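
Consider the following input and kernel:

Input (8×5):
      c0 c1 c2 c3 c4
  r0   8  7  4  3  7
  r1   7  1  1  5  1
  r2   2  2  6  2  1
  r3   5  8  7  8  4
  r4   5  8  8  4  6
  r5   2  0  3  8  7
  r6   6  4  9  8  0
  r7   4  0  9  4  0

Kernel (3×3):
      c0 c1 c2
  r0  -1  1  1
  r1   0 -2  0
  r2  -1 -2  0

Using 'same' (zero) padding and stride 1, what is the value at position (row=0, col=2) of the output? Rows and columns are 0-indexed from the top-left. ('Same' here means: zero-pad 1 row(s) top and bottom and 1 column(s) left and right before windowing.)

-11

The receptive field on the zero-padded input at this output position is [0 0 0 / 7 4 3 / 1 1 5]. Elementwise product with the kernel and sum: 0·-1 + 0·1 + 0·1 + 4·-2 + 1·-1 + 1·-2.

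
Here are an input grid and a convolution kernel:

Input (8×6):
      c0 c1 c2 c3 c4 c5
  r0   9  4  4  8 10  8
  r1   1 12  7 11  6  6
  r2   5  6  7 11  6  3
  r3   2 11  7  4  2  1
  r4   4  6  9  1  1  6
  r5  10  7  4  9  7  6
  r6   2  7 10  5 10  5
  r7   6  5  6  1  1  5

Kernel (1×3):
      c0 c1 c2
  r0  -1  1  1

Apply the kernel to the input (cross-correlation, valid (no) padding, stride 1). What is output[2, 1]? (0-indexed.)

12

The receptive field on the input at this output position is [6 7 11]. Elementwise product with the kernel and sum: 6·-1 + 7·1 + 11·1.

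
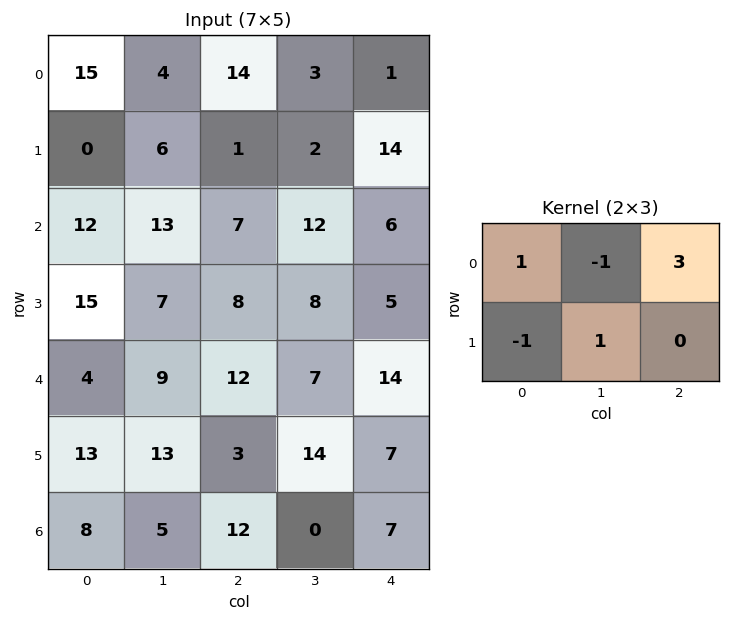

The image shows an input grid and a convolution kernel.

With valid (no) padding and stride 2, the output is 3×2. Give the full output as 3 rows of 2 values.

Output[0,0]: The receptive field on the input at this output position is [15 4 14 / 0 6 1]. Elementwise product with the kernel and sum: 15·1 + 4·-1 + 14·3 + 0·-1 + 6·1.
Output[0,1]: The receptive field on the input at this output position is [14 3 1 / 1 2 14]. Elementwise product with the kernel and sum: 14·1 + 3·-1 + 1·3 + 1·-1 + 2·1.

59 15
12 13
31 58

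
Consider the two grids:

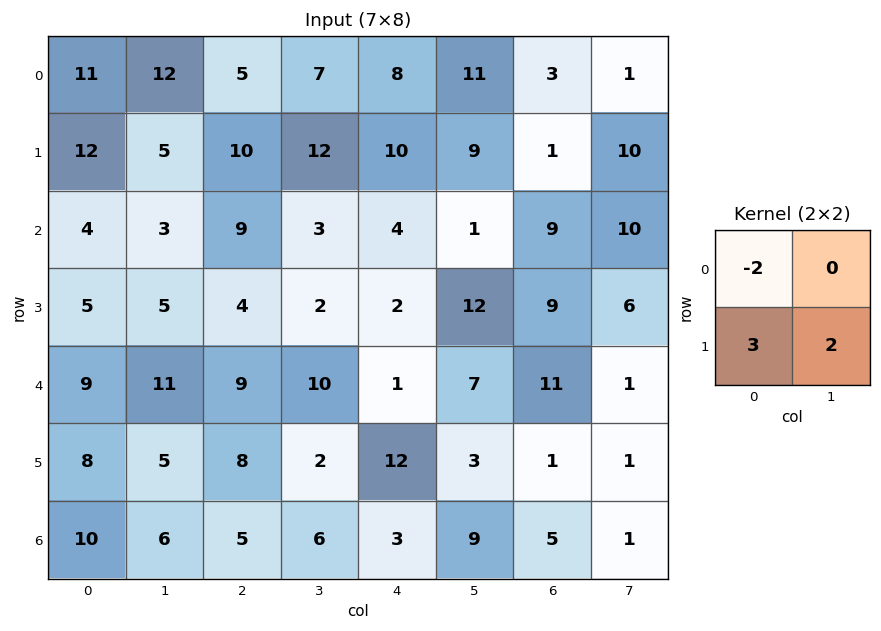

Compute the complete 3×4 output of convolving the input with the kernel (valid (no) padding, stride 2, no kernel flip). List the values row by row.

Output[0,0]: The receptive field on the input at this output position is [11 12 / 12 5]. Elementwise product with the kernel and sum: 11·-2 + 12·3 + 5·2.

24 44 32 17
17 -2 22 21
16 10 40 -17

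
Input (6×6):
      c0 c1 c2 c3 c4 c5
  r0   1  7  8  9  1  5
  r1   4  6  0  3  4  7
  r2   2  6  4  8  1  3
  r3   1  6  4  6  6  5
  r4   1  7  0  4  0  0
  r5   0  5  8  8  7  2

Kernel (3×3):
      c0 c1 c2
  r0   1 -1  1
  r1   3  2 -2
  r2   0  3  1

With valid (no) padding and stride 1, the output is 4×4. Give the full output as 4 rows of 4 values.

Output[0,0]: The receptive field on the input at this output position is [1 7 8 / 4 6 0 / 2 6 4]. Elementwise product with the kernel and sum: 1·1 + 7·-1 + 8·1 + 4·3 + 6·2 + 0·-2 + 6·3 + 4·1.

48 40 23 22
30 37 51 49
28 28 21 30
39 53 43 40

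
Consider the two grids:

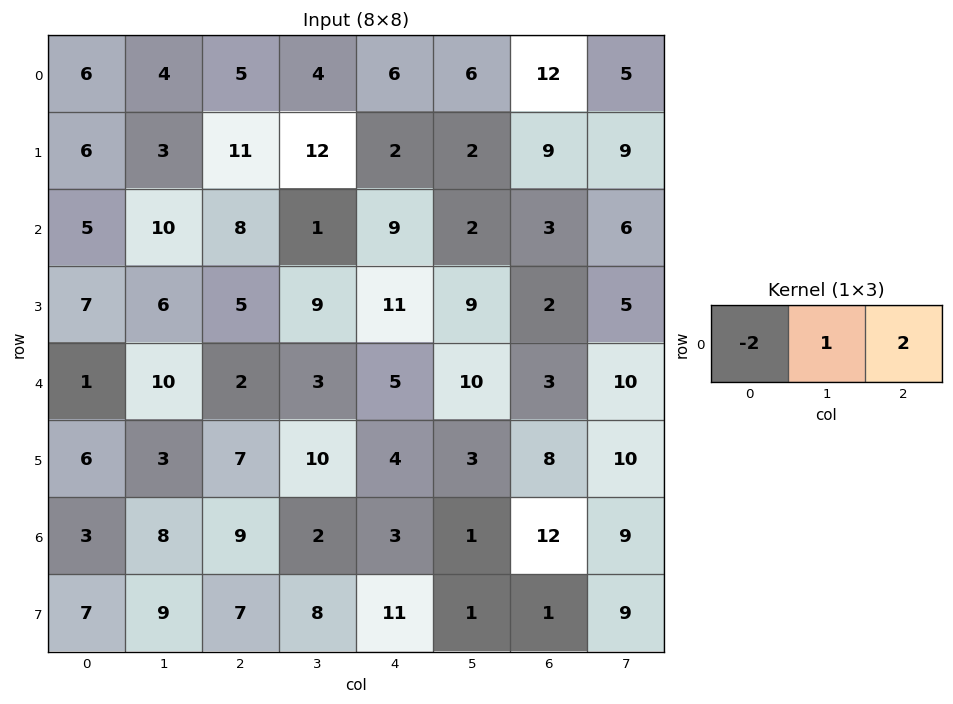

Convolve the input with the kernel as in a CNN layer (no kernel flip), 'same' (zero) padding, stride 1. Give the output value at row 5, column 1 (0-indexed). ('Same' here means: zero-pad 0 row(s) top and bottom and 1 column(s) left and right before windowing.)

The receptive field on the zero-padded input at this output position is [6 3 7]. Elementwise product with the kernel and sum: 6·-2 + 3·1 + 7·2.

5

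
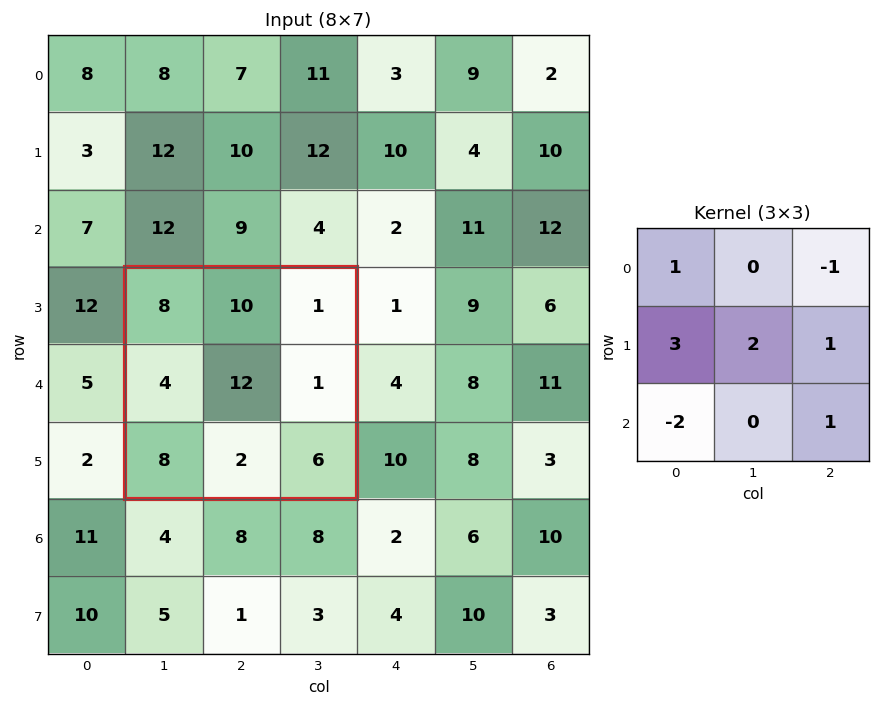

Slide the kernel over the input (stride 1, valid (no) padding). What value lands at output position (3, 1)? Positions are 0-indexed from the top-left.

The receptive field on the input at this output position is [8 10 1 / 4 12 1 / 8 2 6]. Elementwise product with the kernel and sum: 8·1 + 1·-1 + 4·3 + 12·2 + 1·1 + 8·-2 + 6·1.

34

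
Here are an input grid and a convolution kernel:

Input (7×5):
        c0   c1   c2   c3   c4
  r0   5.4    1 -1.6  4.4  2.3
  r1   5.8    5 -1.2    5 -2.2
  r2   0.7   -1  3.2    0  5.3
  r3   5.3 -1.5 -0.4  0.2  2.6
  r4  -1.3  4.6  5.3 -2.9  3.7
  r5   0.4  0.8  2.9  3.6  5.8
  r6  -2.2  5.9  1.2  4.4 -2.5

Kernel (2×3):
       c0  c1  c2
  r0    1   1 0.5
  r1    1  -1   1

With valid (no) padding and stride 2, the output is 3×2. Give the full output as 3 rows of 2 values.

Output[0,0]: The receptive field on the input at this output position is [5.4 1 -1.6 / 5.8 5 -1.2]. Elementwise product with the kernel and sum: 5.4·1 + 1·1 + -1.6·0.5 + 5.8·1 + 5·-1 + -1.2·1.

5.2 -4.45
7.7 7.85
8.45 9.35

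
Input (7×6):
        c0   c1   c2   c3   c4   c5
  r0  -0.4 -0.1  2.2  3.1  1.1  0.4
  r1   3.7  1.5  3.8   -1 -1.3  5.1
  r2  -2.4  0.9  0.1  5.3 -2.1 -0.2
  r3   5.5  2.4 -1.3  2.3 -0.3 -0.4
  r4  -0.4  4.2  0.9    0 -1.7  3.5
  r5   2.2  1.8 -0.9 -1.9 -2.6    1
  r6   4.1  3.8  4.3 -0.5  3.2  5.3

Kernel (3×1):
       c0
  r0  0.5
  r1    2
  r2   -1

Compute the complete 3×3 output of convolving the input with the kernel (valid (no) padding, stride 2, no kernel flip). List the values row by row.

9.6 8.6 0.05
10.2 -3.45 0.05
0.1 -5.65 -9.25

Output[0,0]: The receptive field on the input at this output position is [-0.4 / 3.7 / -2.4]. Elementwise product with the kernel and sum: -0.4·0.5 + 3.7·2 + -2.4·-1.
Output[0,1]: The receptive field on the input at this output position is [2.2 / 3.8 / 0.1]. Elementwise product with the kernel and sum: 2.2·0.5 + 3.8·2 + 0.1·-1.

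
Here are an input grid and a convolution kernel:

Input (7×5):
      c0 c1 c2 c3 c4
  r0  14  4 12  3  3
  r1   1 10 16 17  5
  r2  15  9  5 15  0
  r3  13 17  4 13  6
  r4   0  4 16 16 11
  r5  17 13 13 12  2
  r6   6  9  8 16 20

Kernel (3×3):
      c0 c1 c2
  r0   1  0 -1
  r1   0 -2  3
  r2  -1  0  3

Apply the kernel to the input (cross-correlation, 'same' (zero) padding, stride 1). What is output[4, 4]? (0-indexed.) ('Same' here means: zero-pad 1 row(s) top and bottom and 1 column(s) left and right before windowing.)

-21

The receptive field on the zero-padded input at this output position is [13 6 0 / 16 11 0 / 12 2 0]. Elementwise product with the kernel and sum: 13·1 + 0·-1 + 11·-2 + 0·3 + 12·-1 + 0·3.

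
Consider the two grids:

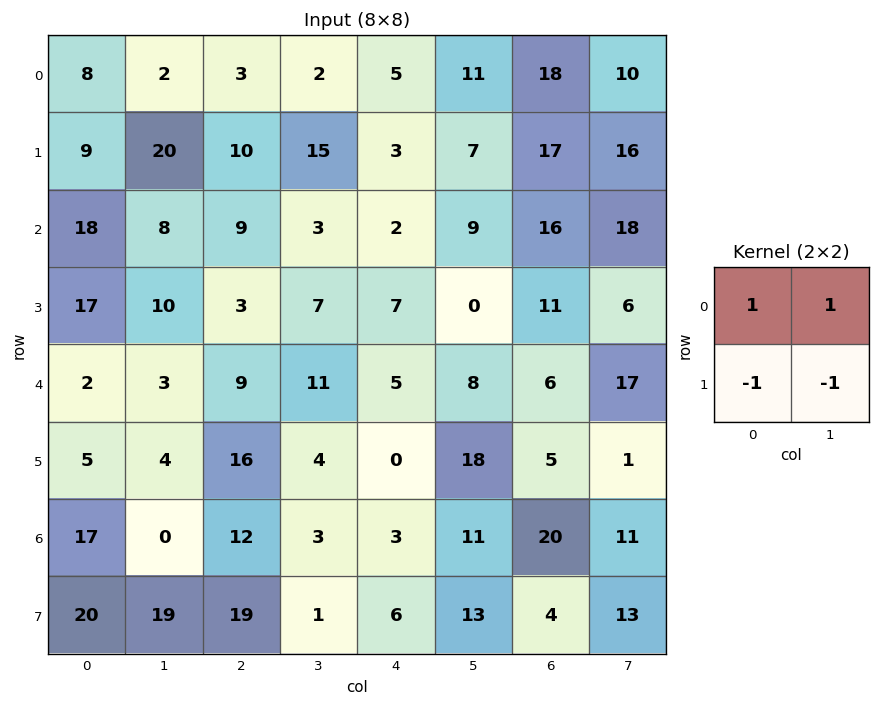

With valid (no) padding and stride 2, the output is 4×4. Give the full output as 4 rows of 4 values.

Output[0,0]: The receptive field on the input at this output position is [8 2 / 9 20]. Elementwise product with the kernel and sum: 8·1 + 2·1 + 9·-1 + 20·-1.
Output[0,1]: The receptive field on the input at this output position is [3 2 / 10 15]. Elementwise product with the kernel and sum: 3·1 + 2·1 + 10·-1 + 15·-1.

-19 -20 6 -5
-1 2 4 17
-4 0 -5 17
-22 -5 -5 14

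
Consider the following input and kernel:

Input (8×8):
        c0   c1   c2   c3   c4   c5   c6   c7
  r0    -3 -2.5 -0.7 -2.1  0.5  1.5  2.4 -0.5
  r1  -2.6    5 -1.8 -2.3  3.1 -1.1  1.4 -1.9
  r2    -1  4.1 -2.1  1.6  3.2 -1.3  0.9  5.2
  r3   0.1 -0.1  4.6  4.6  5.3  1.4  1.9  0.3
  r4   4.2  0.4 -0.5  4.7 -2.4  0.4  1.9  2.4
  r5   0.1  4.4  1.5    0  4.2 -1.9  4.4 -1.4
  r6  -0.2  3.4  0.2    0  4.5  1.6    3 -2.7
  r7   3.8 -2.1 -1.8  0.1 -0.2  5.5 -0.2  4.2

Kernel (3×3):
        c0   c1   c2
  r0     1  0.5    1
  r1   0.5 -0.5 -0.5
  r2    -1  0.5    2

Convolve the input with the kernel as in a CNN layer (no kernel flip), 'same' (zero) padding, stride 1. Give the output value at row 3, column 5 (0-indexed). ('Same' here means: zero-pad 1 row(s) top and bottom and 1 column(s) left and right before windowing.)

10.85

The receptive field on the zero-padded input at this output position is [3.2 -1.3 0.9 / 5.3 1.4 1.9 / -2.4 0.4 1.9]. Elementwise product with the kernel and sum: 3.2·1 + -1.3·0.5 + 0.9·1 + 5.3·0.5 + 1.4·-0.5 + 1.9·-0.5 + -2.4·-1 + 0.4·0.5 + 1.9·2.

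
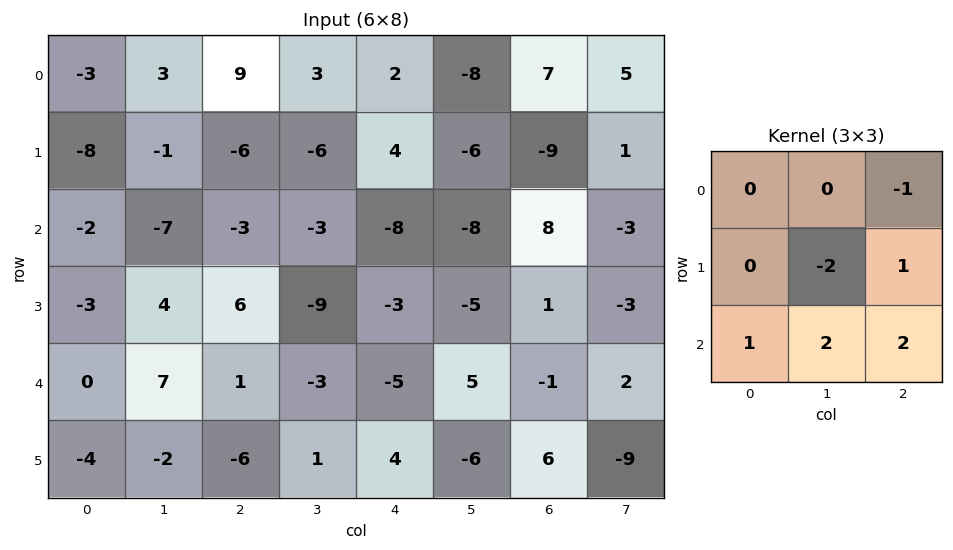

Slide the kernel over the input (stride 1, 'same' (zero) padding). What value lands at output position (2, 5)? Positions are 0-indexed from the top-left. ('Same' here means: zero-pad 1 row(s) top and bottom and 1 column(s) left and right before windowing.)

The receptive field on the zero-padded input at this output position is [4 -6 -9 / -8 -8 8 / -3 -5 1]. Elementwise product with the kernel and sum: -9·-1 + -8·-2 + 8·1 + -3·1 + -5·2 + 1·2.

22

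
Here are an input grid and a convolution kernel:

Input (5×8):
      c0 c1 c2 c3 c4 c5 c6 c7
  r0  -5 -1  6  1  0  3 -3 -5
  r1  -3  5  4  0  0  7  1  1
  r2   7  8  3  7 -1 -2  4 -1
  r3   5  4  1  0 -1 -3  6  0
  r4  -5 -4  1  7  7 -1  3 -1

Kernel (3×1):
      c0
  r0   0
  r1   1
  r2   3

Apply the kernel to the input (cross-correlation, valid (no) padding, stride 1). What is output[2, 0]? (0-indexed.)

The receptive field on the input at this output position is [7 / 5 / -5]. Elementwise product with the kernel and sum: 5·1 + -5·3.

-10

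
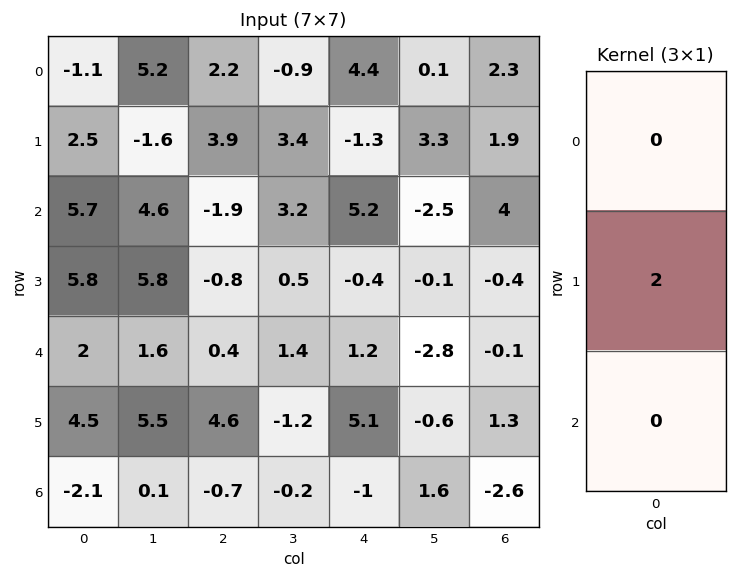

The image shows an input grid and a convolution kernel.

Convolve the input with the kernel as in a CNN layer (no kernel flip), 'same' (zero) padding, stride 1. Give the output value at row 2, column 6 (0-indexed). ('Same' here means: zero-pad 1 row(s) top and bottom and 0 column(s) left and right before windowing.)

8

The receptive field on the zero-padded input at this output position is [1.9 / 4 / -0.4]. Elementwise product with the kernel and sum: 4·2.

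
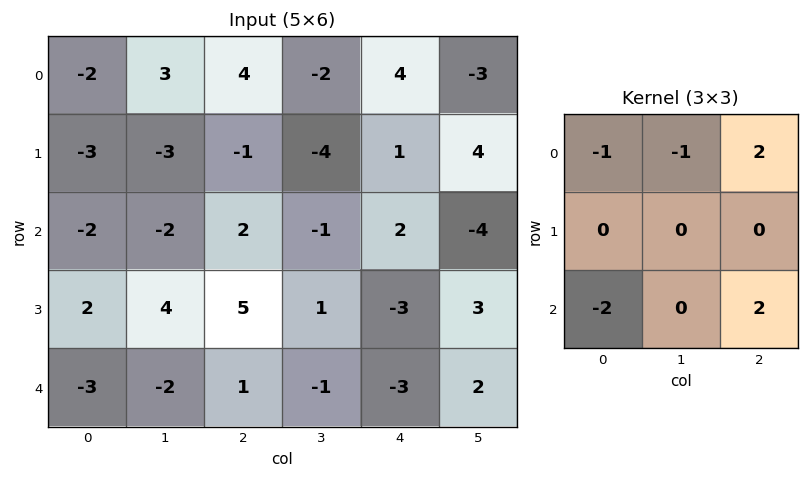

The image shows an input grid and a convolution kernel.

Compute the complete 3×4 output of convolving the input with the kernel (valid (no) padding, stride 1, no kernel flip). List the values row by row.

Output[0,0]: The receptive field on the input at this output position is [-2 3 4 / -3 -3 -1 / -2 -2 2]. Elementwise product with the kernel and sum: -2·-1 + 3·-1 + 4·2 + -2·-2 + 2·2.

15 -9 6 -14
10 -10 -9 15
16 0 -5 -3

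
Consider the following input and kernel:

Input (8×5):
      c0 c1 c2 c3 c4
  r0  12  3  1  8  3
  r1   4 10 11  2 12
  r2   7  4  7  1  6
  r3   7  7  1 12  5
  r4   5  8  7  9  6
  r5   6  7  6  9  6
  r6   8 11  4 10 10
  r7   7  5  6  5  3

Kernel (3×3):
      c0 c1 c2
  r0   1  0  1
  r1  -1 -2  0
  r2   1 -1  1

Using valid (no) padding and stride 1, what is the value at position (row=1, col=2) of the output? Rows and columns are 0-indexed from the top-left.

8

The receptive field on the input at this output position is [11 2 12 / 7 1 6 / 1 12 5]. Elementwise product with the kernel and sum: 11·1 + 12·1 + 7·-1 + 1·-2 + 1·1 + 12·-1 + 5·1.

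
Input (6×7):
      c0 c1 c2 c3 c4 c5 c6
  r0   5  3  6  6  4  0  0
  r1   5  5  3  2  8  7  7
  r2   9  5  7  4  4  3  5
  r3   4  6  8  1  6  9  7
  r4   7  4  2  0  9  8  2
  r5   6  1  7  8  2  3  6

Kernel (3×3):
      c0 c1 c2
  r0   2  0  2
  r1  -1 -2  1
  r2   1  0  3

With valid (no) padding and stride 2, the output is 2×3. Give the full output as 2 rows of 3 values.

Output[0,0]: The receptive field on the input at this output position is [5 3 6 / 5 5 3 / 9 5 7]. Elementwise product with the kernel and sum: 5·2 + 6·2 + 5·-1 + 5·-2 + 3·1 + 9·1 + 7·3.

40 40 12
37 47 16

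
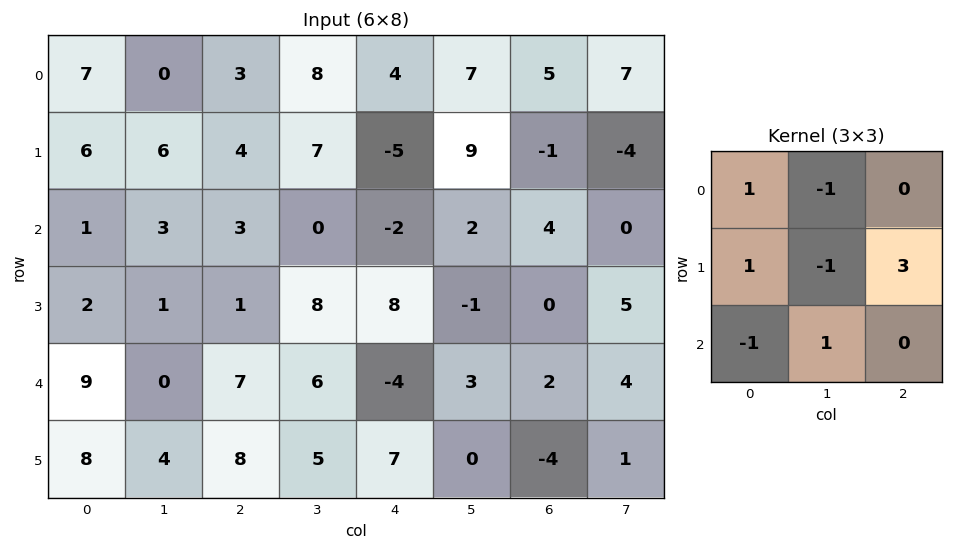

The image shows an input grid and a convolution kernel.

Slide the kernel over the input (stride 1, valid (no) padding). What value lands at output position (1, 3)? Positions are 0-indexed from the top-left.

20

The receptive field on the input at this output position is [7 -5 9 / 0 -2 2 / 8 8 -1]. Elementwise product with the kernel and sum: 7·1 + -5·-1 + 0·1 + -2·-1 + 2·3 + 8·-1 + 8·1.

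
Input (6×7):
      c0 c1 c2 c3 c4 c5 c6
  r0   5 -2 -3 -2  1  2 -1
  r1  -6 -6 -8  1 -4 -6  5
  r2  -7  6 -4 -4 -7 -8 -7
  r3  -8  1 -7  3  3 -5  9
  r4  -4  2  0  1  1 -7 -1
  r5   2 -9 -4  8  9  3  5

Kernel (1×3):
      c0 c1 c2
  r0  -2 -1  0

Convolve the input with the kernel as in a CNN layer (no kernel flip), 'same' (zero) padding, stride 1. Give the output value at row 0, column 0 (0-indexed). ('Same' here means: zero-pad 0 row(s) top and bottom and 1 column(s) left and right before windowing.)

-5

The receptive field on the zero-padded input at this output position is [0 5 -2]. Elementwise product with the kernel and sum: 0·-2 + 5·-1.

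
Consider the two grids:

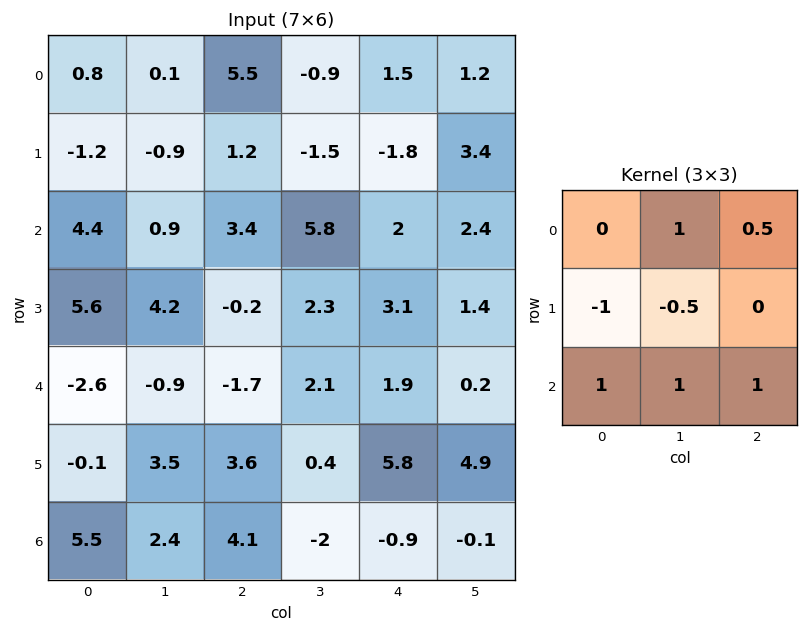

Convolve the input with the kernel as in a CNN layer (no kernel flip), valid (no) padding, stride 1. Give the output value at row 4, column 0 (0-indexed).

The receptive field on the input at this output position is [-2.6 -0.9 -1.7 / -0.1 3.5 3.6 / 5.5 2.4 4.1]. Elementwise product with the kernel and sum: -0.9·1 + -1.7·0.5 + -0.1·-1 + 3.5·-0.5 + 5.5·1 + 2.4·1 + 4.1·1.

8.6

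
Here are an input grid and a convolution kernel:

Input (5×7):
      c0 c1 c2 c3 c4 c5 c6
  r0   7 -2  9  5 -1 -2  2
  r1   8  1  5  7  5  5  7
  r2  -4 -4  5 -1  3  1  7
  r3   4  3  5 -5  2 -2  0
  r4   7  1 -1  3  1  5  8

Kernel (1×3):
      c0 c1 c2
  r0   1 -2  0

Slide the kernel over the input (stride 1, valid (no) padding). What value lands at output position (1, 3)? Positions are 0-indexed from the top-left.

The receptive field on the input at this output position is [7 5 5]. Elementwise product with the kernel and sum: 7·1 + 5·-2.

-3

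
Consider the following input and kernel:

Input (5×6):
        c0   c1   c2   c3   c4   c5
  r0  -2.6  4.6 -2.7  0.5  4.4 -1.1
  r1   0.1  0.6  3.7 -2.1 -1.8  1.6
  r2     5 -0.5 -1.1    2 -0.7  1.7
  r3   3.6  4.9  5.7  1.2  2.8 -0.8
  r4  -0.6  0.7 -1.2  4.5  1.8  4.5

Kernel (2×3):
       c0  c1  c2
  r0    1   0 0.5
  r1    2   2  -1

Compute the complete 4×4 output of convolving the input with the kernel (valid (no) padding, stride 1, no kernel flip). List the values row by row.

-6.25 15.55 4.5 -9.45
12.05 -5.65 5.3 -0.4
15.75 20.5 9.55 11.65
7.85 0 11.9 8.9

Output[0,0]: The receptive field on the input at this output position is [-2.6 4.6 -2.7 / 0.1 0.6 3.7]. Elementwise product with the kernel and sum: -2.6·1 + -2.7·0.5 + 0.1·2 + 0.6·2 + 3.7·-1.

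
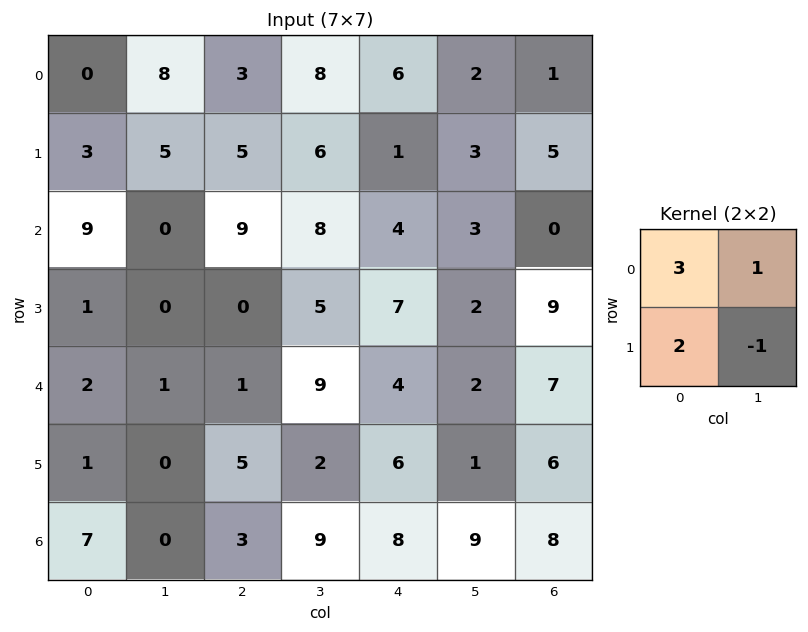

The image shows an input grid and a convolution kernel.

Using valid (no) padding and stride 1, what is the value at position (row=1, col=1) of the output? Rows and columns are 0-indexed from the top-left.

11

The receptive field on the input at this output position is [5 5 / 0 9]. Elementwise product with the kernel and sum: 5·3 + 5·1 + 0·2 + 9·-1.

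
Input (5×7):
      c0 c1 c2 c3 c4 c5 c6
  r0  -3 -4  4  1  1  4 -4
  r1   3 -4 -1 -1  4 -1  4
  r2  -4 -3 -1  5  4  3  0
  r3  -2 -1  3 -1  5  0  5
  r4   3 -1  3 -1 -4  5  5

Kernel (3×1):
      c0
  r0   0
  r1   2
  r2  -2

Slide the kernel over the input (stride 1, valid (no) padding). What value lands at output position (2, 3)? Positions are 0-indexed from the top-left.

0

The receptive field on the input at this output position is [5 / -1 / -1]. Elementwise product with the kernel and sum: -1·2 + -1·-2.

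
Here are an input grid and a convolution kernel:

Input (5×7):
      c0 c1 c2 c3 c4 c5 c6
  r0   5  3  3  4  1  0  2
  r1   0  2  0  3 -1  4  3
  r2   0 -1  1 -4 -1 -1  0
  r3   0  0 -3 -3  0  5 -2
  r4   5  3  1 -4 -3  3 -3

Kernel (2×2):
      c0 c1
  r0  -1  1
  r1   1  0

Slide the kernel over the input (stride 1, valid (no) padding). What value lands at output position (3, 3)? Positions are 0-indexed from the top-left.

The receptive field on the input at this output position is [-3 0 / -4 -3]. Elementwise product with the kernel and sum: -3·-1 + 0·1 + -4·1.

-1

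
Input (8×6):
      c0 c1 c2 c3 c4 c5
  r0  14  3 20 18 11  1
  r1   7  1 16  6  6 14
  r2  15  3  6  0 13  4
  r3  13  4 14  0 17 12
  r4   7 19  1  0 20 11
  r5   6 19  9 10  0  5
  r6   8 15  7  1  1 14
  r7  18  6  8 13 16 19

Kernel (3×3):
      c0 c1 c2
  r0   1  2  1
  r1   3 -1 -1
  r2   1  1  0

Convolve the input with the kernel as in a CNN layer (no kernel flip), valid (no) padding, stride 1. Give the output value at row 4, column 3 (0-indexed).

The receptive field on the input at this output position is [0 20 11 / 10 0 5 / 1 1 14]. Elementwise product with the kernel and sum: 0·1 + 20·2 + 11·1 + 10·3 + 0·-1 + 5·-1 + 1·1 + 1·1.

78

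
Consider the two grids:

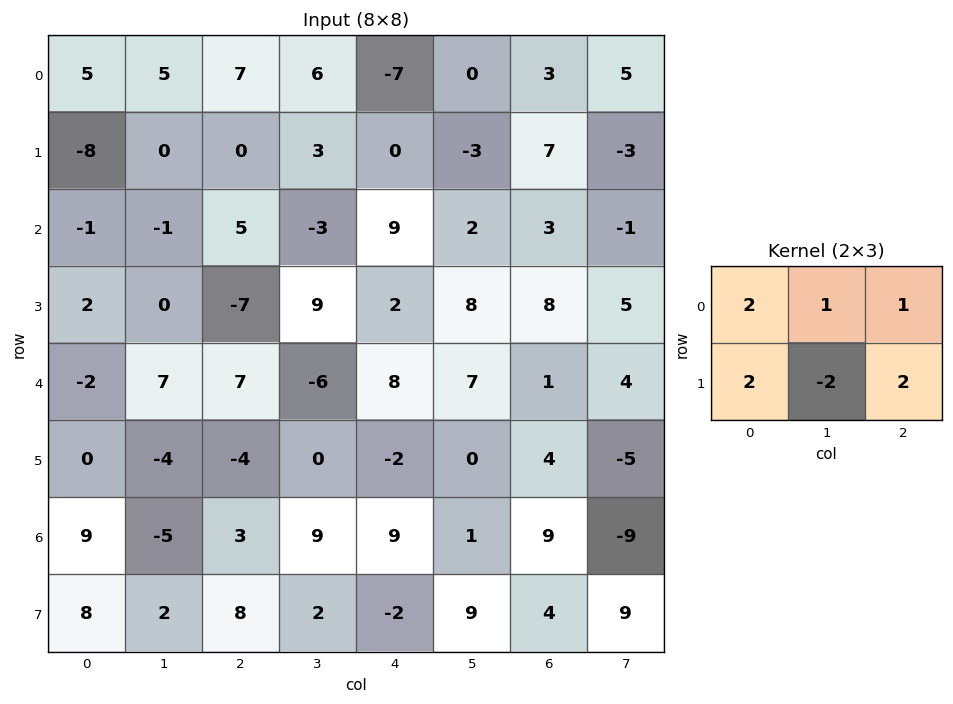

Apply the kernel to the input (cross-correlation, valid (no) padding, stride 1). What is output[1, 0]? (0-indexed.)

The receptive field on the input at this output position is [-8 0 0 / -1 -1 5]. Elementwise product with the kernel and sum: -8·2 + 0·1 + 0·1 + -1·2 + -1·-2 + 5·2.

-6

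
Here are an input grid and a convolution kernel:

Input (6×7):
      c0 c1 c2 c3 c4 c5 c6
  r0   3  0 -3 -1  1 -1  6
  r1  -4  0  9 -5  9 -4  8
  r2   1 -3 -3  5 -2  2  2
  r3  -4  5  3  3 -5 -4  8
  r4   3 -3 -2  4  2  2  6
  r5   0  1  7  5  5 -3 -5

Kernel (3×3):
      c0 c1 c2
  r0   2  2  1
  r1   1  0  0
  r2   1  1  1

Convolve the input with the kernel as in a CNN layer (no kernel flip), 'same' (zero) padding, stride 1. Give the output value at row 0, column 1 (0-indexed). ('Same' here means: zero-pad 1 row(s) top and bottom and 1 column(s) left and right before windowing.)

The receptive field on the zero-padded input at this output position is [0 0 0 / 3 0 -3 / -4 0 9]. Elementwise product with the kernel and sum: 0·2 + 0·2 + 0·1 + 3·1 + -4·1 + 0·1 + 9·1.

8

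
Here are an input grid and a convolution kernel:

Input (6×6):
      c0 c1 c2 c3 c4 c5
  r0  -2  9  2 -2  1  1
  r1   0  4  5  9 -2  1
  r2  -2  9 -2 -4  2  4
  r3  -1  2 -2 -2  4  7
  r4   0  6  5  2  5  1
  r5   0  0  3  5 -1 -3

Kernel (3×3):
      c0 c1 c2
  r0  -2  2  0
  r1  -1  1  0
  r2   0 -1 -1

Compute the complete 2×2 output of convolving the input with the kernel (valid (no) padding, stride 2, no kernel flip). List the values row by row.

Output[0,0]: The receptive field on the input at this output position is [-2 9 2 / 0 4 5 / -2 9 -2]. Elementwise product with the kernel and sum: -2·-2 + 9·2 + 0·-1 + 4·1 + 9·-1 + -2·-1.
Output[0,1]: The receptive field on the input at this output position is [2 -2 1 / 5 9 -2 / -2 -4 2]. Elementwise product with the kernel and sum: 2·-2 + -2·2 + 5·-1 + 9·1 + -4·-1 + 2·-1.

19 -2
14 -11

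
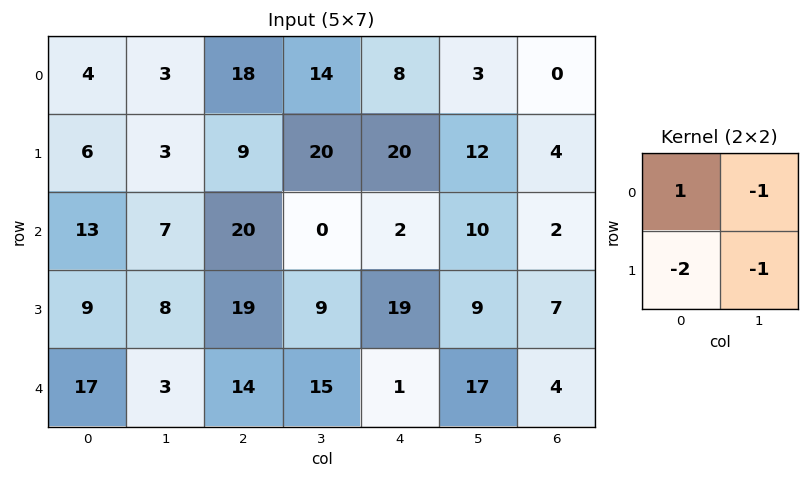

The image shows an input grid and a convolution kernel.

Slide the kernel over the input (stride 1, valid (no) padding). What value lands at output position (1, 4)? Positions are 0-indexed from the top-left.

The receptive field on the input at this output position is [20 12 / 2 10]. Elementwise product with the kernel and sum: 20·1 + 12·-1 + 2·-2 + 10·-1.

-6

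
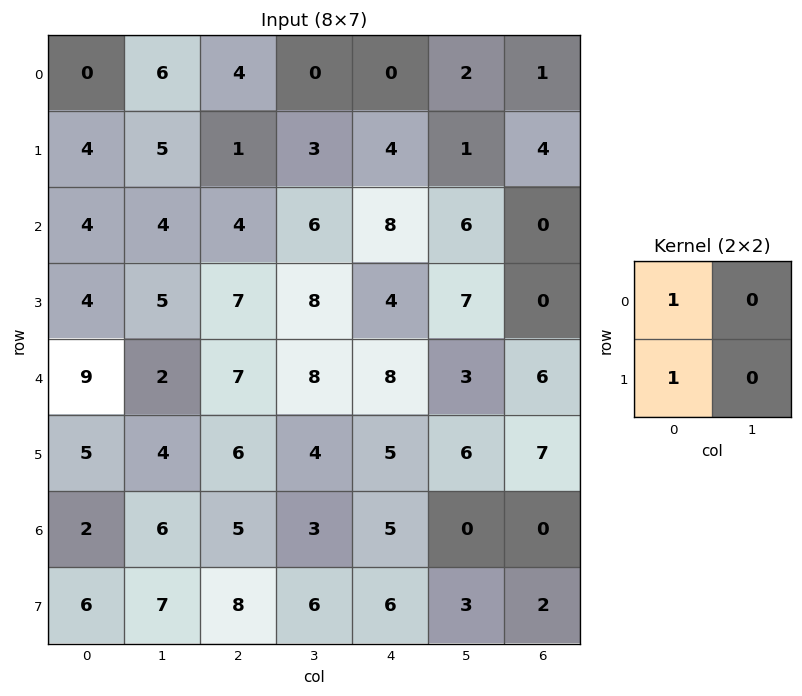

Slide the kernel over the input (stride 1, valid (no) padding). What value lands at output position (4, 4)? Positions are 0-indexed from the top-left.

13

The receptive field on the input at this output position is [8 3 / 5 6]. Elementwise product with the kernel and sum: 8·1 + 5·1.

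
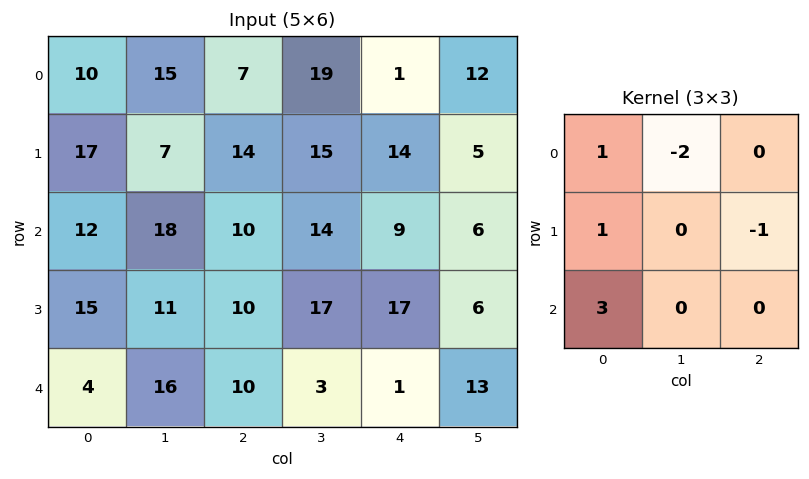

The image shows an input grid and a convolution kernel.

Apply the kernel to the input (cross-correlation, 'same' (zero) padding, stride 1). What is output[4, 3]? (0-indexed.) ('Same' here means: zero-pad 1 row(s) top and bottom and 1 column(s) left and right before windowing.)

The receptive field on the zero-padded input at this output position is [10 17 17 / 10 3 1 / 0 0 0]. Elementwise product with the kernel and sum: 10·1 + 17·-2 + 10·1 + 1·-1 + 0·3.

-15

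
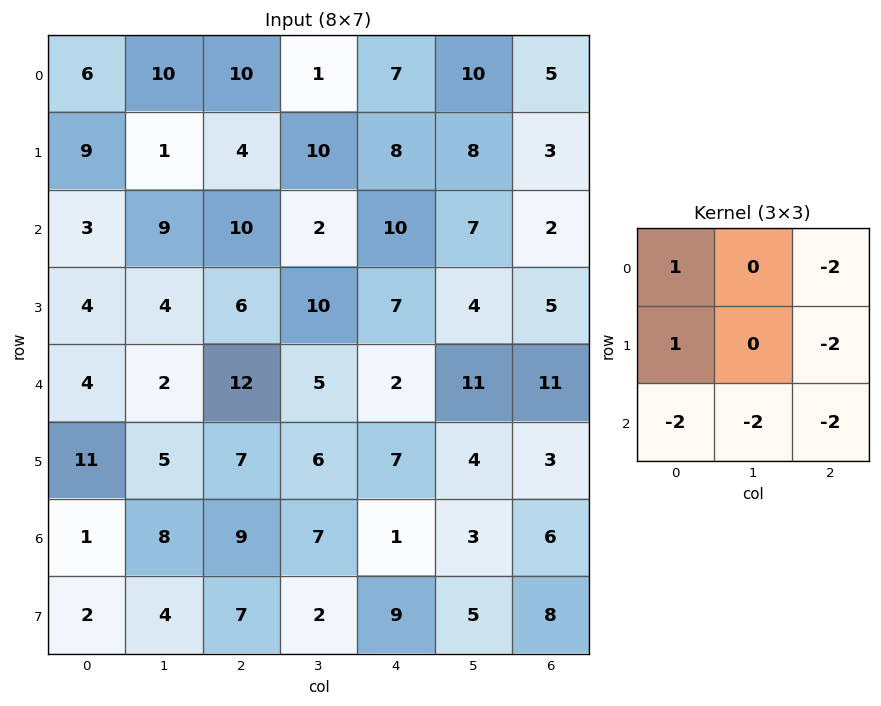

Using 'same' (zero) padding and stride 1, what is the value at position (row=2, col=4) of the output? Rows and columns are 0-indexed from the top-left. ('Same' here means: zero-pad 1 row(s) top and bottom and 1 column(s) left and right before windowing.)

-60

The receptive field on the zero-padded input at this output position is [10 8 8 / 2 10 7 / 10 7 4]. Elementwise product with the kernel and sum: 10·1 + 8·-2 + 2·1 + 7·-2 + 10·-2 + 7·-2 + 4·-2.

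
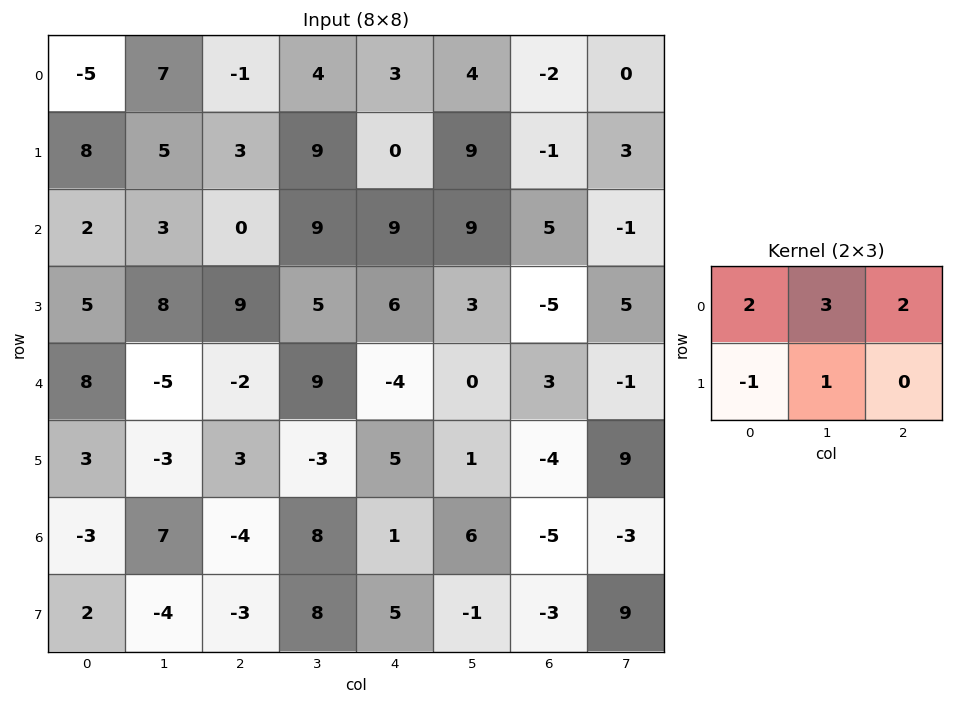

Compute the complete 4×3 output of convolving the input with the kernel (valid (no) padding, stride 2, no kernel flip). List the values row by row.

6 22 23
16 41 52
-9 9 -6
1 29 4

Output[0,0]: The receptive field on the input at this output position is [-5 7 -1 / 8 5 3]. Elementwise product with the kernel and sum: -5·2 + 7·3 + -1·2 + 8·-1 + 5·1.
Output[0,1]: The receptive field on the input at this output position is [-1 4 3 / 3 9 0]. Elementwise product with the kernel and sum: -1·2 + 4·3 + 3·2 + 3·-1 + 9·1.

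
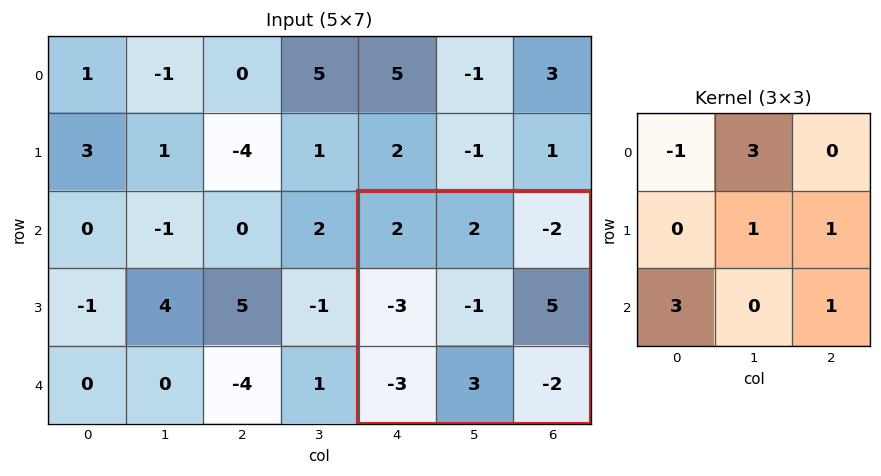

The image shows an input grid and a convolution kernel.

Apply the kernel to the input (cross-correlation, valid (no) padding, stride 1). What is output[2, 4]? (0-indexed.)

The receptive field on the input at this output position is [2 2 -2 / -3 -1 5 / -3 3 -2]. Elementwise product with the kernel and sum: 2·-1 + 2·3 + -1·1 + 5·1 + -3·3 + -2·1.

-3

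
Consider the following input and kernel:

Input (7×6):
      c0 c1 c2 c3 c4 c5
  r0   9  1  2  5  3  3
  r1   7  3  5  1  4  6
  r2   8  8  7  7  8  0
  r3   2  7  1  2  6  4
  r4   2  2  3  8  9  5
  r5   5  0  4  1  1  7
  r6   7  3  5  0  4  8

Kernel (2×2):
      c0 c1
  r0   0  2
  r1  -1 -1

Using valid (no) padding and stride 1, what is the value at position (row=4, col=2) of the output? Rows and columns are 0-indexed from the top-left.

11

The receptive field on the input at this output position is [3 8 / 4 1]. Elementwise product with the kernel and sum: 8·2 + 4·-1 + 1·-1.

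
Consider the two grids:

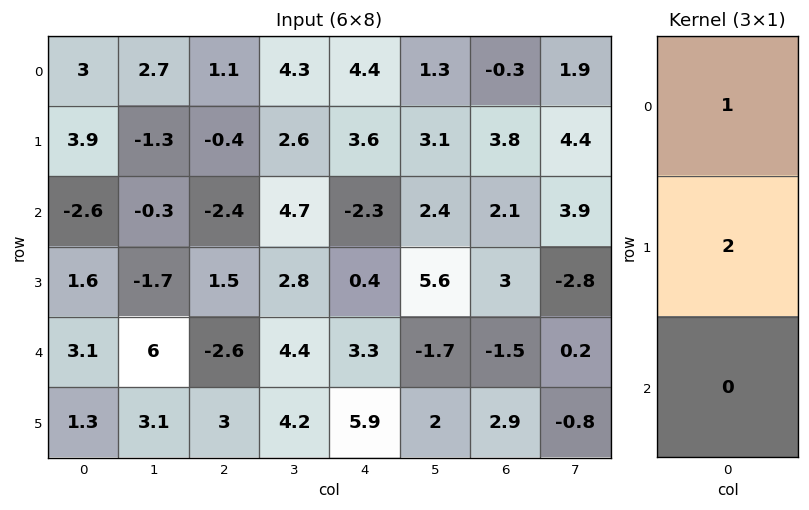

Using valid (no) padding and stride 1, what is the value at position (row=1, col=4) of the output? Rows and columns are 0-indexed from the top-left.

The receptive field on the input at this output position is [3.6 / -2.3 / 0.4]. Elementwise product with the kernel and sum: 3.6·1 + -2.3·2.

-1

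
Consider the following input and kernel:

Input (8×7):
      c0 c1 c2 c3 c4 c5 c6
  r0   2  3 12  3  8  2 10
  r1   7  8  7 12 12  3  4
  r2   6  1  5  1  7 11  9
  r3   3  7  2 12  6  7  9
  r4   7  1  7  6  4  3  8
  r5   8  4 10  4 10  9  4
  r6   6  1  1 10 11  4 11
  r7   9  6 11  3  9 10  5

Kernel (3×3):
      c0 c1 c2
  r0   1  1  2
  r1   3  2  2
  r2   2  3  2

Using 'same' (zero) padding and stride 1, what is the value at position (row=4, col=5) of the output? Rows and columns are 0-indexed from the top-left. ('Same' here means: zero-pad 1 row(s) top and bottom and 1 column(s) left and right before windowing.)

The receptive field on the zero-padded input at this output position is [6 7 9 / 4 3 8 / 10 9 4]. Elementwise product with the kernel and sum: 6·1 + 7·1 + 9·2 + 4·3 + 3·2 + 8·2 + 10·2 + 9·3 + 4·2.

120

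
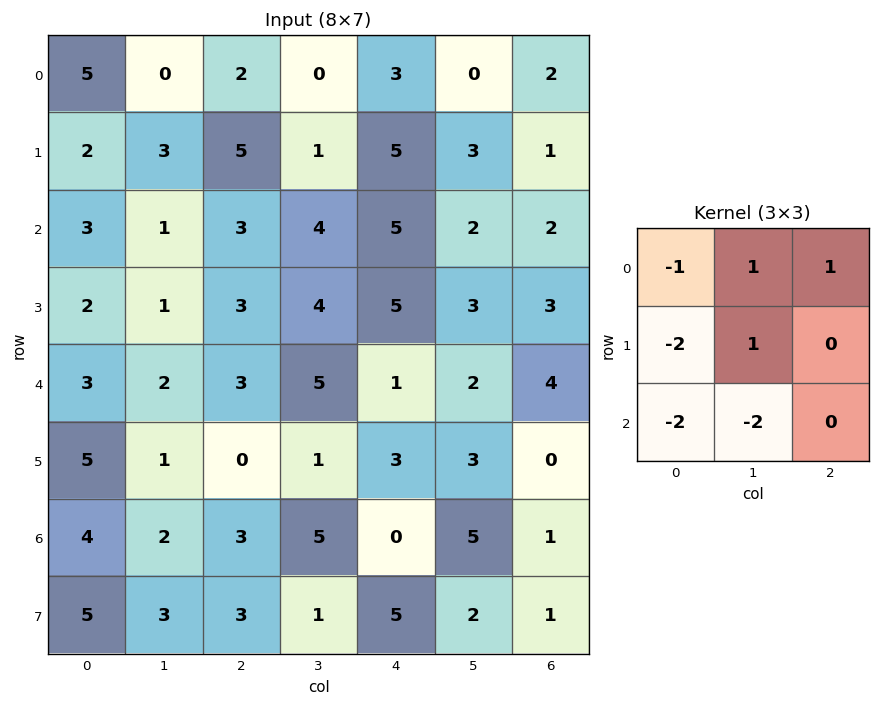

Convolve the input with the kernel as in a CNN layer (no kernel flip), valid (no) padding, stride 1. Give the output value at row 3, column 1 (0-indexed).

3

The receptive field on the input at this output position is [1 3 4 / 2 3 5 / 1 0 1]. Elementwise product with the kernel and sum: 1·-1 + 3·1 + 4·1 + 2·-2 + 3·1 + 1·-2 + 0·-2.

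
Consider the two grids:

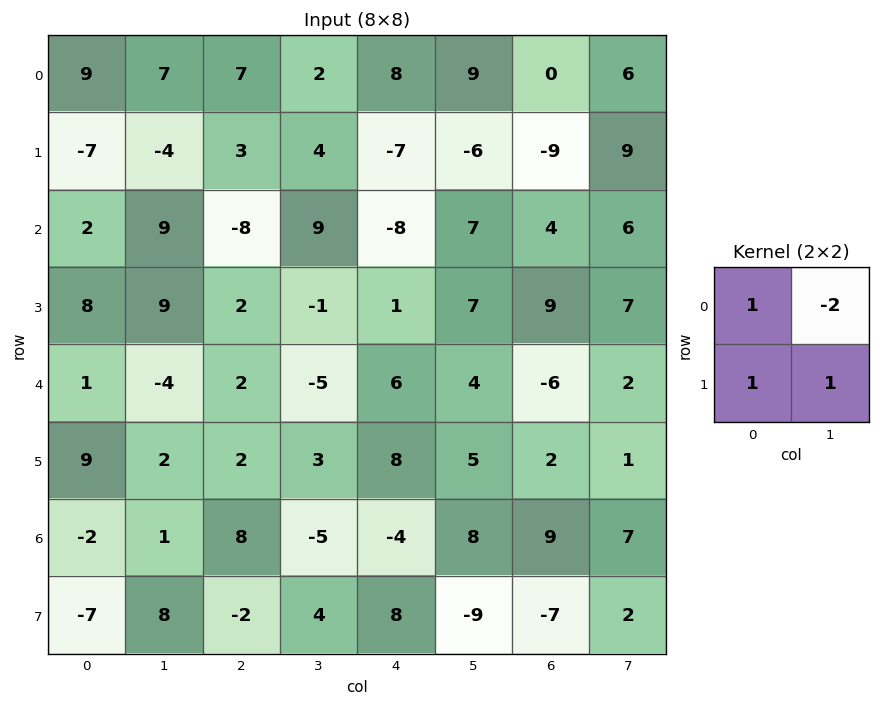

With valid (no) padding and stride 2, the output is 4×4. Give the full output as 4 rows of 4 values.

-16 10 -23 -12
1 -25 -14 8
20 17 11 -7
-3 20 -21 -10

Output[0,0]: The receptive field on the input at this output position is [9 7 / -7 -4]. Elementwise product with the kernel and sum: 9·1 + 7·-2 + -7·1 + -4·1.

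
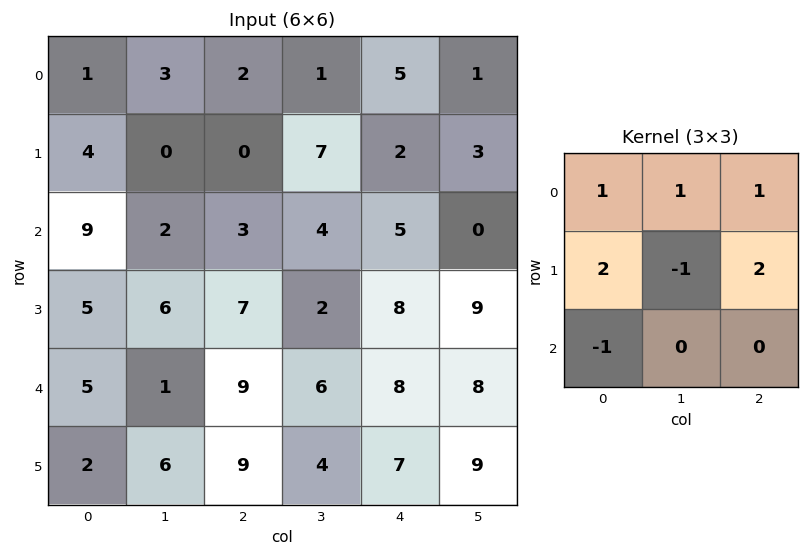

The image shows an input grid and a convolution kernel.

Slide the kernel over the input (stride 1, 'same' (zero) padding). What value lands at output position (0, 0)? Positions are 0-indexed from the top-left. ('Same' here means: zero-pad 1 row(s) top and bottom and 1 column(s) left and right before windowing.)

The receptive field on the zero-padded input at this output position is [0 0 0 / 0 1 3 / 0 4 0]. Elementwise product with the kernel and sum: 0·1 + 0·1 + 0·1 + 0·2 + 1·-1 + 3·2 + 0·-1.

5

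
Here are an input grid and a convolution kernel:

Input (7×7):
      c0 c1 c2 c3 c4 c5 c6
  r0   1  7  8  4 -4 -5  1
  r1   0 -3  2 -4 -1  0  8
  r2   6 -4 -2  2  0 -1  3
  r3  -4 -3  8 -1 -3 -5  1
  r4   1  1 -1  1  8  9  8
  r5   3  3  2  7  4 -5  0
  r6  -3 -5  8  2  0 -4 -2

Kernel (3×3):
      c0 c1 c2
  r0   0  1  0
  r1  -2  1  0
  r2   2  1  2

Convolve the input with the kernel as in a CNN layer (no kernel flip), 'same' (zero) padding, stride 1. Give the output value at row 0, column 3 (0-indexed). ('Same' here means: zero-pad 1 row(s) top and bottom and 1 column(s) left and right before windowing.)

The receptive field on the zero-padded input at this output position is [0 0 0 / 8 4 -4 / 2 -4 -1]. Elementwise product with the kernel and sum: 0·1 + 8·-2 + 4·1 + 2·2 + -4·1 + -1·2.

-14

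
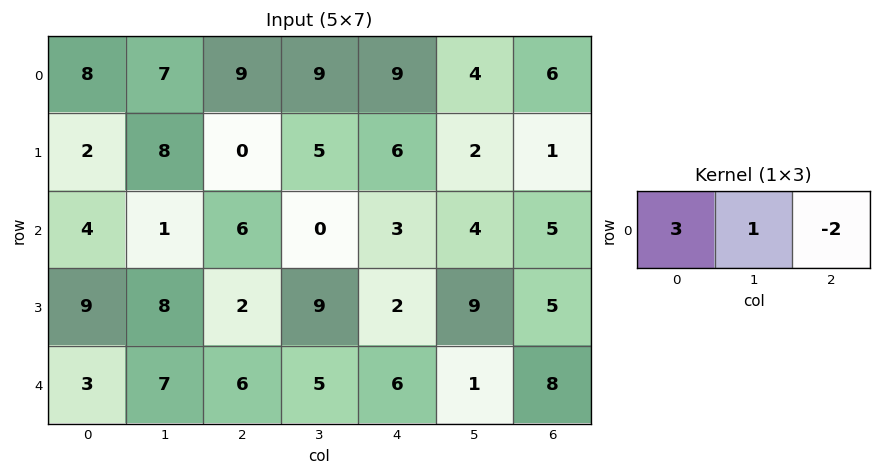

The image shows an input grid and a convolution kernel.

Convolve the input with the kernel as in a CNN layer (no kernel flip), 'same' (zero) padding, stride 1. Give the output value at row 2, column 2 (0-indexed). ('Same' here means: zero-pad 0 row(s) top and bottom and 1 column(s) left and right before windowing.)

9

The receptive field on the zero-padded input at this output position is [1 6 0]. Elementwise product with the kernel and sum: 1·3 + 6·1 + 0·-2.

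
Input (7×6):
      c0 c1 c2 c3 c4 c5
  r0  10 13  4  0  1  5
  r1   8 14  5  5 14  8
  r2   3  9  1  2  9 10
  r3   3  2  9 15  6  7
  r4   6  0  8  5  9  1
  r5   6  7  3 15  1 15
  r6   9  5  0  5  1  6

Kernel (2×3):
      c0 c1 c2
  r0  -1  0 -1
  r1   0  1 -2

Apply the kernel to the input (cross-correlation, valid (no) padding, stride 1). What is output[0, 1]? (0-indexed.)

The receptive field on the input at this output position is [13 4 0 / 14 5 5]. Elementwise product with the kernel and sum: 13·-1 + 0·-1 + 5·1 + 5·-2.

-18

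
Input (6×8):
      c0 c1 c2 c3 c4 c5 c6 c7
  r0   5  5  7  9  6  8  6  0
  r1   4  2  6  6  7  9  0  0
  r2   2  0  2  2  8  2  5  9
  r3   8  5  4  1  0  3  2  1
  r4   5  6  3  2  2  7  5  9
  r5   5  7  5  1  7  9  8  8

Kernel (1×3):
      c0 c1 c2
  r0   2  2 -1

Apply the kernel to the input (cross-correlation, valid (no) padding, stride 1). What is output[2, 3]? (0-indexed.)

The receptive field on the input at this output position is [2 8 2]. Elementwise product with the kernel and sum: 2·2 + 8·2 + 2·-1.

18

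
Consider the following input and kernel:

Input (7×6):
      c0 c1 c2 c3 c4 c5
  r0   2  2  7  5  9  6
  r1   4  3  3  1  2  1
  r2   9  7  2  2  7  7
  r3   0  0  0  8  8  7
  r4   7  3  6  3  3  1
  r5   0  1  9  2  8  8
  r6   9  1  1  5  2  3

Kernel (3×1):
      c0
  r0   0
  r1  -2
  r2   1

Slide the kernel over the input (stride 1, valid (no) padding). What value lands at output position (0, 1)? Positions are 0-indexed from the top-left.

The receptive field on the input at this output position is [2 / 3 / 7]. Elementwise product with the kernel and sum: 3·-2 + 7·1.

1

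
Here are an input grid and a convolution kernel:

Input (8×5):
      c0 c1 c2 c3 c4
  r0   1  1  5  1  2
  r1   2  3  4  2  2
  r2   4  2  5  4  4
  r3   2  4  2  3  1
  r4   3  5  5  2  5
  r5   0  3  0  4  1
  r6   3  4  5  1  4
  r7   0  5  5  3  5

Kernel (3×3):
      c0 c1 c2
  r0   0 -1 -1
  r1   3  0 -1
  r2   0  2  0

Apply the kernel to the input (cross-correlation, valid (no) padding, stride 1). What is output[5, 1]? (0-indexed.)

17

The receptive field on the input at this output position is [3 0 4 / 4 5 1 / 5 5 3]. Elementwise product with the kernel and sum: 0·-1 + 4·-1 + 4·3 + 1·-1 + 5·2.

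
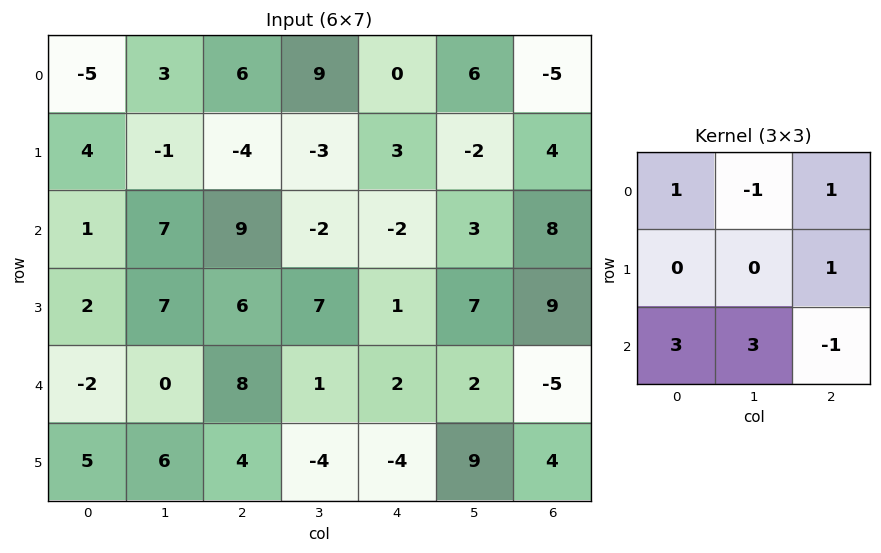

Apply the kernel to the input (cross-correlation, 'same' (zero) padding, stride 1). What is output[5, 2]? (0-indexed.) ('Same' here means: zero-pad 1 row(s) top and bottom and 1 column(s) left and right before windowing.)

-11

The receptive field on the zero-padded input at this output position is [0 8 1 / 6 4 -4 / 0 0 0]. Elementwise product with the kernel and sum: 0·1 + 8·-1 + 1·1 + -4·1 + 0·3 + 0·3 + 0·-1.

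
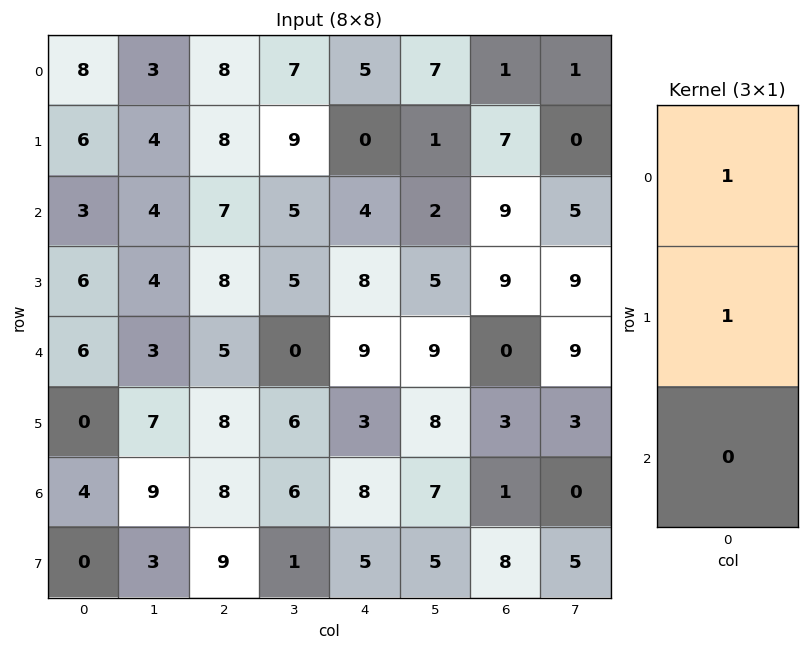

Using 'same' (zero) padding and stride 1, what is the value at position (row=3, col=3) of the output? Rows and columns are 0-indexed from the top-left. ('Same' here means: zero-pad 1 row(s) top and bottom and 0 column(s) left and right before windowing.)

10

The receptive field on the zero-padded input at this output position is [5 / 5 / 0]. Elementwise product with the kernel and sum: 5·1 + 5·1.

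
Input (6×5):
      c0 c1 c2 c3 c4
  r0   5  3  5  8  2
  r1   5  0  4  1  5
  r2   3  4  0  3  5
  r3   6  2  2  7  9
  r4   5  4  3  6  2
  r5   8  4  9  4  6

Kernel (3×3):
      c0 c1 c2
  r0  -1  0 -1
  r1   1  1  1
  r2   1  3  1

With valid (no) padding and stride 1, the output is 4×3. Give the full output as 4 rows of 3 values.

14 1 17
12 21 31
27 23 36
33 39 27

Output[0,0]: The receptive field on the input at this output position is [5 3 5 / 5 0 4 / 3 4 0]. Elementwise product with the kernel and sum: 5·-1 + 5·-1 + 5·1 + 0·1 + 4·1 + 3·1 + 4·3 + 0·1.
Output[0,1]: The receptive field on the input at this output position is [3 5 8 / 0 4 1 / 4 0 3]. Elementwise product with the kernel and sum: 3·-1 + 8·-1 + 0·1 + 4·1 + 1·1 + 4·1 + 0·3 + 3·1.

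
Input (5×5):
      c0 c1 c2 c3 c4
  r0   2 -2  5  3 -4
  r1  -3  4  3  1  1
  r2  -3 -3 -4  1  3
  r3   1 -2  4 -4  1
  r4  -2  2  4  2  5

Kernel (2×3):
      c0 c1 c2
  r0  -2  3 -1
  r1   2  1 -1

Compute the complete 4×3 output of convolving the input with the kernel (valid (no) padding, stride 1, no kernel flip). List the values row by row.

-20 26 9
10 -11 -14
-3 -3 11
-18 26 -16

Output[0,0]: The receptive field on the input at this output position is [2 -2 5 / -3 4 3]. Elementwise product with the kernel and sum: 2·-2 + -2·3 + 5·-1 + -3·2 + 4·1 + 3·-1.
Output[0,1]: The receptive field on the input at this output position is [-2 5 3 / 4 3 1]. Elementwise product with the kernel and sum: -2·-2 + 5·3 + 3·-1 + 4·2 + 3·1 + 1·-1.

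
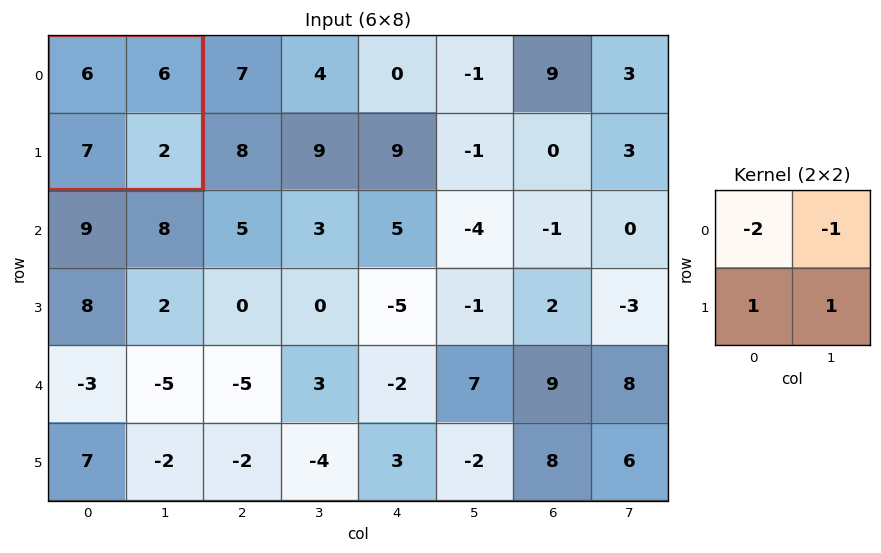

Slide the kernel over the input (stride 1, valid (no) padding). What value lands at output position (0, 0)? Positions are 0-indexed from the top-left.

The receptive field on the input at this output position is [6 6 / 7 2]. Elementwise product with the kernel and sum: 6·-2 + 6·-1 + 7·1 + 2·1.

-9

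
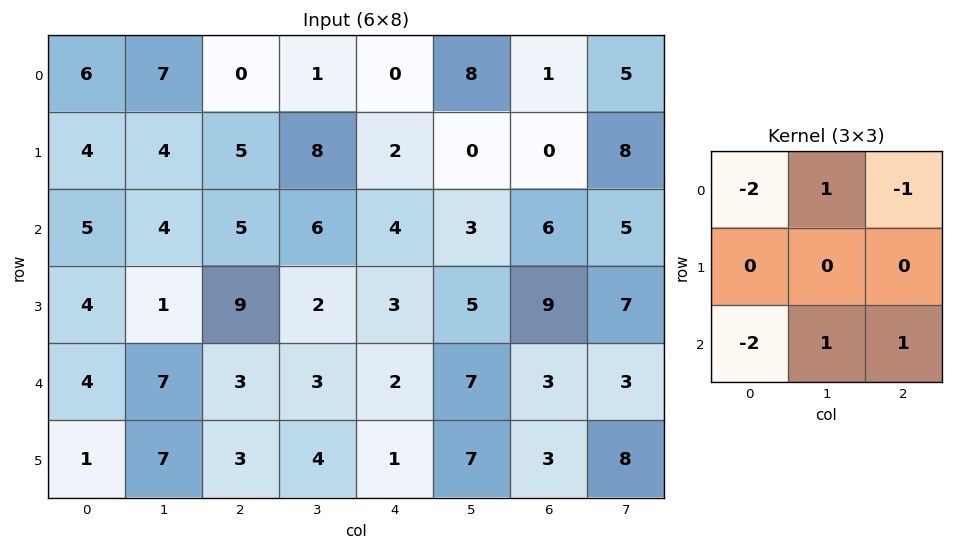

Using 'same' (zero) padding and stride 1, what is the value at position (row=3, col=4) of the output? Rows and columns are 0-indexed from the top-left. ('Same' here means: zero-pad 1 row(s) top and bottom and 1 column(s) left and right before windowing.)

The receptive field on the zero-padded input at this output position is [6 4 3 / 2 3 5 / 3 2 7]. Elementwise product with the kernel and sum: 6·-2 + 4·1 + 3·-1 + 3·-2 + 2·1 + 7·1.

-8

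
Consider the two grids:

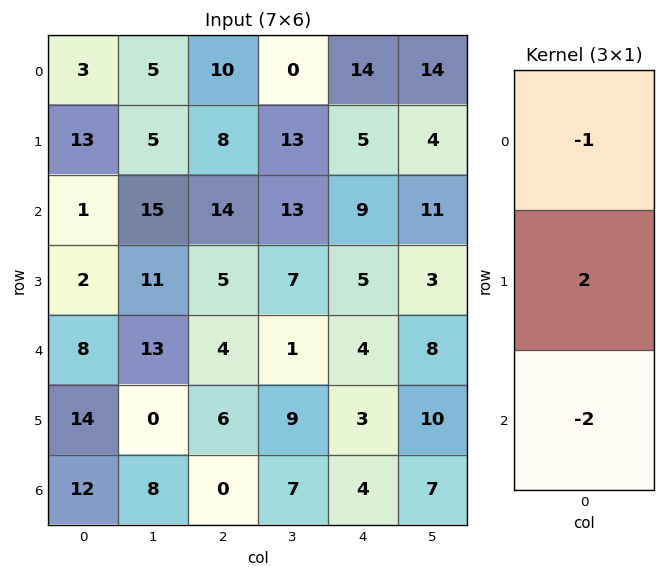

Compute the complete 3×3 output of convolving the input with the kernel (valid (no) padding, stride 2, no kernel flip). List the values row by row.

21 -22 -22
-13 -12 -7
-4 8 -6

Output[0,0]: The receptive field on the input at this output position is [3 / 13 / 1]. Elementwise product with the kernel and sum: 3·-1 + 13·2 + 1·-2.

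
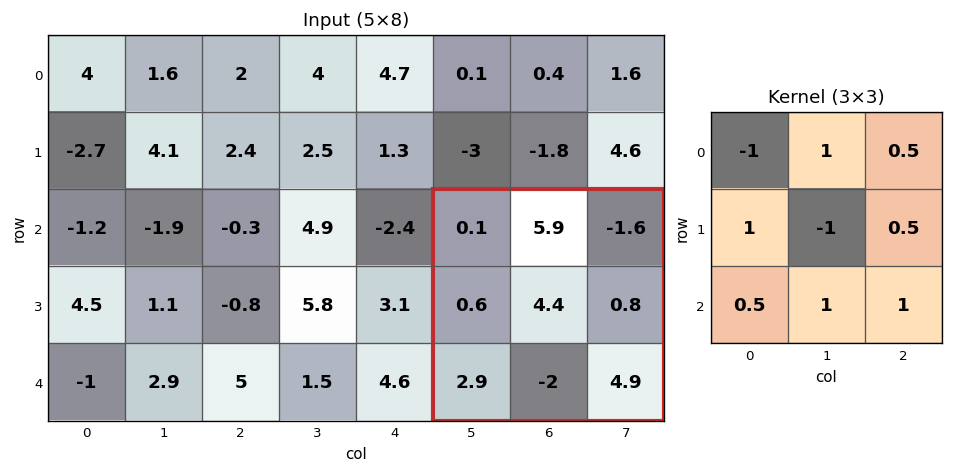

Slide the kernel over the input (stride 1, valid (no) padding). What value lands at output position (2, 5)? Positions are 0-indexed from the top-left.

The receptive field on the input at this output position is [0.1 5.9 -1.6 / 0.6 4.4 0.8 / 2.9 -2 4.9]. Elementwise product with the kernel and sum: 0.1·-1 + 5.9·1 + -1.6·0.5 + 0.6·1 + 4.4·-1 + 0.8·0.5 + 2.9·0.5 + -2·1 + 4.9·1.

5.95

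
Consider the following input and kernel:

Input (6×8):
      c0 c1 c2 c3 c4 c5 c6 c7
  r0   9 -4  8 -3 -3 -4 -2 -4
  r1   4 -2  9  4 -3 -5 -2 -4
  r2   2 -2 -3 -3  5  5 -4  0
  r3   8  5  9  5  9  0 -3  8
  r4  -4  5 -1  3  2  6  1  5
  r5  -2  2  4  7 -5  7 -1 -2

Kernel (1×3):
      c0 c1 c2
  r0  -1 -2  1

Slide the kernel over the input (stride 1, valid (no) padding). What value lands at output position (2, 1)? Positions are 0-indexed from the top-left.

5

The receptive field on the input at this output position is [-2 -3 -3]. Elementwise product with the kernel and sum: -2·-1 + -3·-2 + -3·1.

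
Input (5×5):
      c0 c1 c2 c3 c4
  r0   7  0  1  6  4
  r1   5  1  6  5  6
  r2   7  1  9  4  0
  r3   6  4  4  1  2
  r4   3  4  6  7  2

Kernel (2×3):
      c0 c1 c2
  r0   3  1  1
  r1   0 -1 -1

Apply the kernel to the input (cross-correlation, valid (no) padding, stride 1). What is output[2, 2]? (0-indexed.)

The receptive field on the input at this output position is [9 4 0 / 4 1 2]. Elementwise product with the kernel and sum: 9·3 + 4·1 + 0·1 + 1·-1 + 2·-1.

28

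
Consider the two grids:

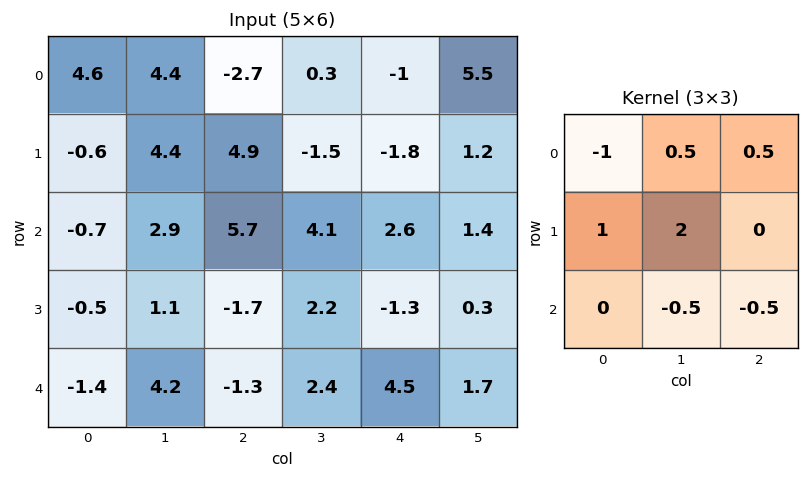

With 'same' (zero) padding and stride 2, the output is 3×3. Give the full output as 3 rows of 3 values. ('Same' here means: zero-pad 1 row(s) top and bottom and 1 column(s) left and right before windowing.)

Output[0,0]: The receptive field on the zero-padded input at this output position is [0 0 0 / 0 4.6 4.4 / 0 -0.6 4.4]. Elementwise product with the kernel and sum: 0·-1 + 0·0.5 + 0·0.5 + 0·1 + 4.6·2 + -0.6·-0.5 + 4.4·-0.5.
Output[0,1]: The receptive field on the zero-padded input at this output position is [0 0 0 / 4.4 -2.7 0.3 / 4.4 4.9 -1.5]. Elementwise product with the kernel and sum: 0·-1 + 0·0.5 + 0·0.5 + 4.4·1 + -2.7·2 + 4.9·-0.5 + -1.5·-0.5.

7.3 -2.7 -1.4
0.2 11.35 11
-2.5 0.75 8.7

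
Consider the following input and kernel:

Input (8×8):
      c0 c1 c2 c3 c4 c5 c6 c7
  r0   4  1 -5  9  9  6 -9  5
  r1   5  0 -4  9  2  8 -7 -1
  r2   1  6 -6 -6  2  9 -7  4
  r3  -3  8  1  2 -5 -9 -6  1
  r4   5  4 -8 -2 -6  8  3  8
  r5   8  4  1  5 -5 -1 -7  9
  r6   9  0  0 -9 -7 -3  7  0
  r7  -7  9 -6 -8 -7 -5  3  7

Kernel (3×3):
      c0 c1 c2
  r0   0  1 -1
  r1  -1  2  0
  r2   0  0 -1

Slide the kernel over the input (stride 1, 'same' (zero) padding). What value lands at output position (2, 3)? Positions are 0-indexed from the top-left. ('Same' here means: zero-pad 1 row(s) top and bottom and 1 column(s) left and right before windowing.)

The receptive field on the zero-padded input at this output position is [-4 9 2 / -6 -6 2 / 1 2 -5]. Elementwise product with the kernel and sum: 9·1 + 2·-1 + -6·-1 + -6·2 + -5·-1.

6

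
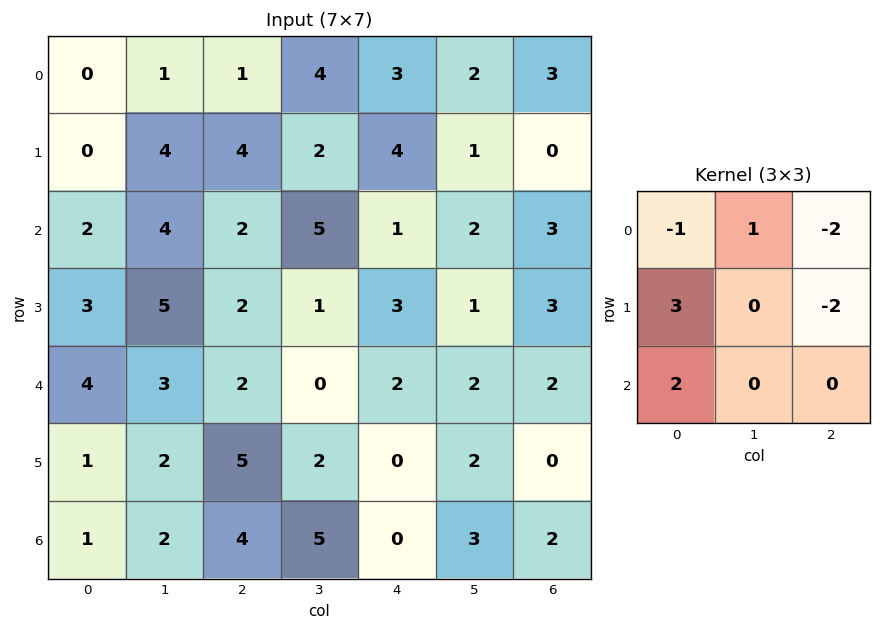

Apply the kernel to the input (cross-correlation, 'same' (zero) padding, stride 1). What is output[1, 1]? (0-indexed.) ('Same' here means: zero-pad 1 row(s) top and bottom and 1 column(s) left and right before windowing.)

The receptive field on the zero-padded input at this output position is [0 1 1 / 0 4 4 / 2 4 2]. Elementwise product with the kernel and sum: 0·-1 + 1·1 + 1·-2 + 0·3 + 4·-2 + 2·2.

-5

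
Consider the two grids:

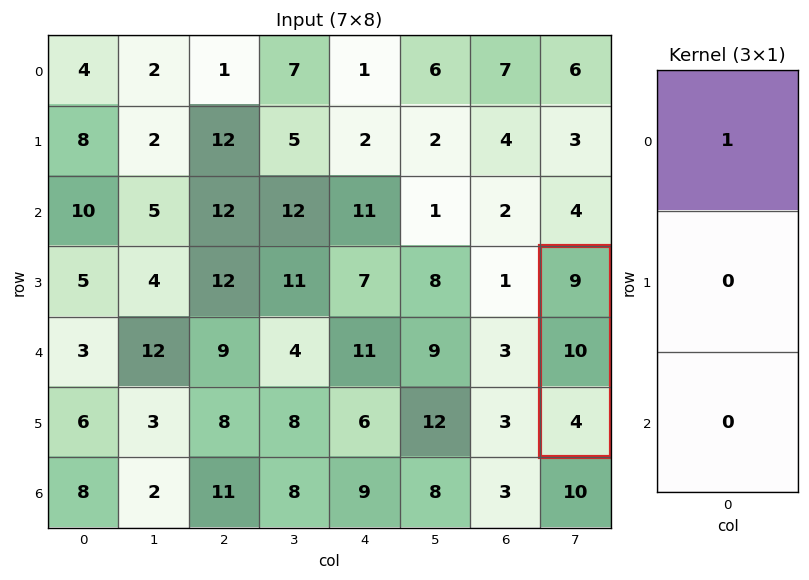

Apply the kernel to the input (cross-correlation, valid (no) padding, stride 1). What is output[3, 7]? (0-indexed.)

9

The receptive field on the input at this output position is [9 / 10 / 4]. Elementwise product with the kernel and sum: 9·1.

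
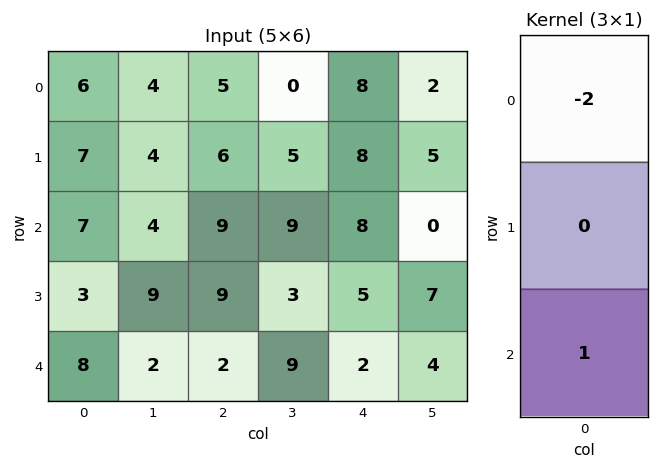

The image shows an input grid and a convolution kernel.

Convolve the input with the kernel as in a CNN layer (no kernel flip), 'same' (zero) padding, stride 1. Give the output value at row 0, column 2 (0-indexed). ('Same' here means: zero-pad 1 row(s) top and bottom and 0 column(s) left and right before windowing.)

6

The receptive field on the zero-padded input at this output position is [0 / 5 / 6]. Elementwise product with the kernel and sum: 0·-2 + 6·1.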